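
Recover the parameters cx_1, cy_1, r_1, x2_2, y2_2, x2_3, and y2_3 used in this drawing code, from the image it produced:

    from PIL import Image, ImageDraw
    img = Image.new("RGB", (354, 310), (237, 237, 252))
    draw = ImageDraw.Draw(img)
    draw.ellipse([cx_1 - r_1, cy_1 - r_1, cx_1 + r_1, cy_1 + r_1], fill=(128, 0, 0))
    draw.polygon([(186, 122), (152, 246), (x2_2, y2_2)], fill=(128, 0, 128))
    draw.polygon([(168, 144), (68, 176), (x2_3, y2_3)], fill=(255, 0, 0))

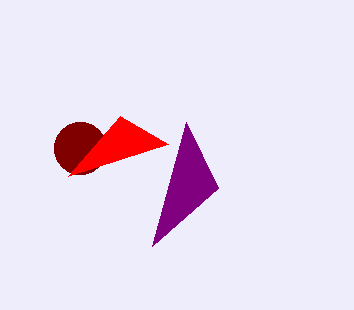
cx_1 = 80
cy_1 = 148
r_1 = 26
x2_2 = 218
y2_2 = 188
x2_3 = 120
y2_3 = 116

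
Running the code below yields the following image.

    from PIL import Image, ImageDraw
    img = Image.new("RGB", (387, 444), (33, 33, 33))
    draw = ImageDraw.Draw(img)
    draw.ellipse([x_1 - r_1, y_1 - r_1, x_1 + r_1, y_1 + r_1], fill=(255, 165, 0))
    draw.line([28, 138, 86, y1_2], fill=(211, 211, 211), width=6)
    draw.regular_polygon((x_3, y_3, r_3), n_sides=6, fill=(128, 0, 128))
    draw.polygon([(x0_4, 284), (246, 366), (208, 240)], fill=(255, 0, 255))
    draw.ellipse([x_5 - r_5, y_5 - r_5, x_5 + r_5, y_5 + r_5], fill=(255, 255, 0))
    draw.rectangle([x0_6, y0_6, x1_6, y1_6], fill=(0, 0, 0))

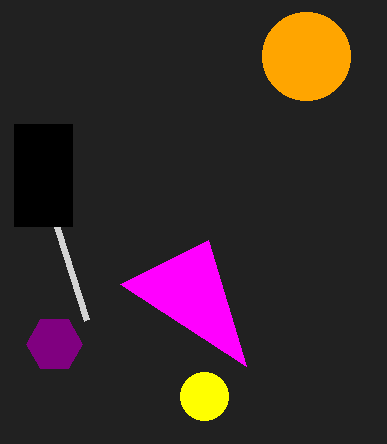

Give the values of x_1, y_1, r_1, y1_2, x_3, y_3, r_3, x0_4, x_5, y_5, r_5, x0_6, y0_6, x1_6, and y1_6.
x_1 = 306, y_1 = 56, r_1 = 44, y1_2 = 320, x_3 = 54, y_3 = 344, r_3 = 28, x0_4 = 120, x_5 = 204, y_5 = 396, r_5 = 24, x0_6 = 14, y0_6 = 124, x1_6 = 72, y1_6 = 226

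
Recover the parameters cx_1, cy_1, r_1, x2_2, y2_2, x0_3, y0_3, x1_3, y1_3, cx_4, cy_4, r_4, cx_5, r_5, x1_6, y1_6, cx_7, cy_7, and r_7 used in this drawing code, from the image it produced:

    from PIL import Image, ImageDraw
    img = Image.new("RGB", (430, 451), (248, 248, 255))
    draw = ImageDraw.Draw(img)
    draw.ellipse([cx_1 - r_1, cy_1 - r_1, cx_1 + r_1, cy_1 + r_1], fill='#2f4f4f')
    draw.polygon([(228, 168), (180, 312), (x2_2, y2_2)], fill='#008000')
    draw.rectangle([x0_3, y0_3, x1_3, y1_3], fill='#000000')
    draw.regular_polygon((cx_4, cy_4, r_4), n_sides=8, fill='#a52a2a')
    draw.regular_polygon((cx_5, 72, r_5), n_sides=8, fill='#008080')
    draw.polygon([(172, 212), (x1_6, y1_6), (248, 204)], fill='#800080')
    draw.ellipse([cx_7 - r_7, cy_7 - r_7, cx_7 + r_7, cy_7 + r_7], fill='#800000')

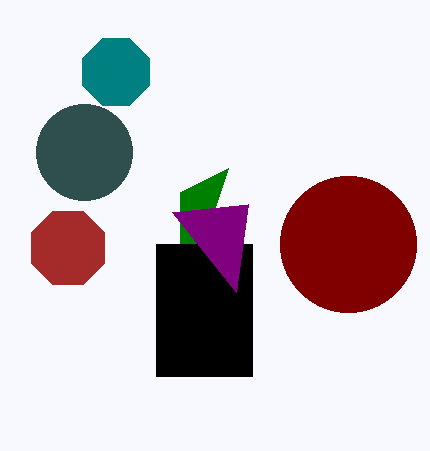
cx_1 = 84; cy_1 = 152; r_1 = 48; x2_2 = 180; y2_2 = 192; x0_3 = 156; y0_3 = 244; x1_3 = 252; y1_3 = 376; cx_4 = 68; cy_4 = 248; r_4 = 40; cx_5 = 116; r_5 = 36; x1_6 = 236; y1_6 = 292; cx_7 = 348; cy_7 = 244; r_7 = 68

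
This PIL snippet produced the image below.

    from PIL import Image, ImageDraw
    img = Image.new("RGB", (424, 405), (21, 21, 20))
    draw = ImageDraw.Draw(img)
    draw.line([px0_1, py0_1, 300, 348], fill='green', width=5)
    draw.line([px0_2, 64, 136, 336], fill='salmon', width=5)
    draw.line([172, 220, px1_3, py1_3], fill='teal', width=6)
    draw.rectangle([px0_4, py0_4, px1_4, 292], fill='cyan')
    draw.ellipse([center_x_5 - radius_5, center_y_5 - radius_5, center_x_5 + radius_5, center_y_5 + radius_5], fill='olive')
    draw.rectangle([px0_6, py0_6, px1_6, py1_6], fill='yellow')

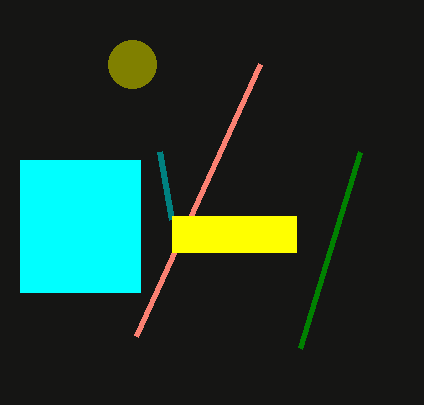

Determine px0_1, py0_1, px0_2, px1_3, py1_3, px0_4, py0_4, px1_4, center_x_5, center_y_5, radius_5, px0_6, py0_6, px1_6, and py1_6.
px0_1 = 360; py0_1 = 152; px0_2 = 260; px1_3 = 160; py1_3 = 152; px0_4 = 20; py0_4 = 160; px1_4 = 140; center_x_5 = 132; center_y_5 = 64; radius_5 = 24; px0_6 = 172; py0_6 = 216; px1_6 = 296; py1_6 = 252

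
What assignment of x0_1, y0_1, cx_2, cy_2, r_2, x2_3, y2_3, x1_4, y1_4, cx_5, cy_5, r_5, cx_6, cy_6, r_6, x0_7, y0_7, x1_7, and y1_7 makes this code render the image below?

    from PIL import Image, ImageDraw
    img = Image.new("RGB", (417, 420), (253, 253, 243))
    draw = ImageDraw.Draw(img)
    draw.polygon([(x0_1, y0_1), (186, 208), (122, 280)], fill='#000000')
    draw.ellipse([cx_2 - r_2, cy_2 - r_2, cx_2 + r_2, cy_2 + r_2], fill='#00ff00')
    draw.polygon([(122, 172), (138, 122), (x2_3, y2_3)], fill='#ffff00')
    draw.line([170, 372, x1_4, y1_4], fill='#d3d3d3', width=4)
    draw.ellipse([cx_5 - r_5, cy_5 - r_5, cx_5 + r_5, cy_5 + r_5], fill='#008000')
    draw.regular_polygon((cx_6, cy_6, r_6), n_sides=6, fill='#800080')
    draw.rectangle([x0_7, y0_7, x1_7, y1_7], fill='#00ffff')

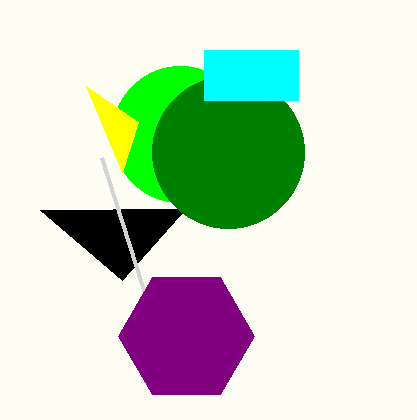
x0_1 = 40; y0_1 = 210; cx_2 = 180; cy_2 = 134; r_2 = 68; x2_3 = 86; y2_3 = 86; x1_4 = 102; y1_4 = 158; cx_5 = 228; cy_5 = 152; r_5 = 76; cx_6 = 186; cy_6 = 336; r_6 = 68; x0_7 = 204; y0_7 = 50; x1_7 = 298; y1_7 = 100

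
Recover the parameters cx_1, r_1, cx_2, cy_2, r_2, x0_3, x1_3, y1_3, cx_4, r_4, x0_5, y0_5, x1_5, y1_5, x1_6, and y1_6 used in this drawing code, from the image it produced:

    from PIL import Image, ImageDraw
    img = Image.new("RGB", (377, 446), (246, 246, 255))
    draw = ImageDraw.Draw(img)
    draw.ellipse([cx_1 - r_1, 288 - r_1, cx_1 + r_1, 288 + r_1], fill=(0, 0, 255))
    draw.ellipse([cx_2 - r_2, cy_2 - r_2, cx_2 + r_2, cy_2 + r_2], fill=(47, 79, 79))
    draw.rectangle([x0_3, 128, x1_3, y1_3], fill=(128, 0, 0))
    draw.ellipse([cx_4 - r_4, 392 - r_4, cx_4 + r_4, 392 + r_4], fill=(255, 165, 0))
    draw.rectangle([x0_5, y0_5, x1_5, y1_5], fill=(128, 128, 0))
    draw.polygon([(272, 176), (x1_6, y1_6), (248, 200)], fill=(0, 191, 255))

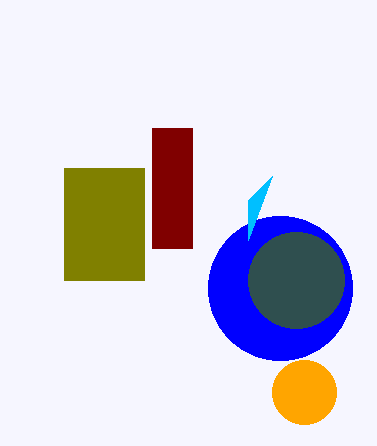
cx_1 = 280; r_1 = 72; cx_2 = 296; cy_2 = 280; r_2 = 48; x0_3 = 152; x1_3 = 192; y1_3 = 248; cx_4 = 304; r_4 = 32; x0_5 = 64; y0_5 = 168; x1_5 = 144; y1_5 = 280; x1_6 = 248; y1_6 = 240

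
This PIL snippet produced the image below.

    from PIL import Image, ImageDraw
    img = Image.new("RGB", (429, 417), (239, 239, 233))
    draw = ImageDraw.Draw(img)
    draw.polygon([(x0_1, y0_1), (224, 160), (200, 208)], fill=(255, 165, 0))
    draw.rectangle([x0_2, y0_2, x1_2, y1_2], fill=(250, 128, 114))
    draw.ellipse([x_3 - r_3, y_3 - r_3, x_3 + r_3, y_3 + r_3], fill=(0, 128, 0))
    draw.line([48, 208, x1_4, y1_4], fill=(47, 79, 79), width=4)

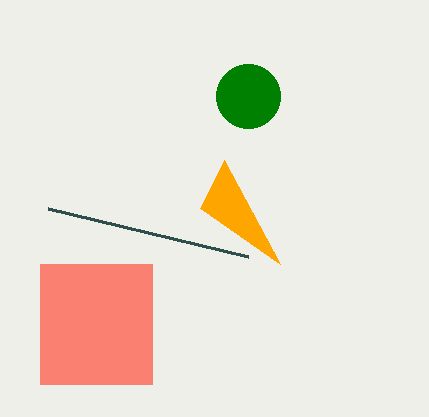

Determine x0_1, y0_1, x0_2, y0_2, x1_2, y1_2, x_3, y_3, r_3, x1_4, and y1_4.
x0_1 = 280
y0_1 = 264
x0_2 = 40
y0_2 = 264
x1_2 = 152
y1_2 = 384
x_3 = 248
y_3 = 96
r_3 = 32
x1_4 = 248
y1_4 = 256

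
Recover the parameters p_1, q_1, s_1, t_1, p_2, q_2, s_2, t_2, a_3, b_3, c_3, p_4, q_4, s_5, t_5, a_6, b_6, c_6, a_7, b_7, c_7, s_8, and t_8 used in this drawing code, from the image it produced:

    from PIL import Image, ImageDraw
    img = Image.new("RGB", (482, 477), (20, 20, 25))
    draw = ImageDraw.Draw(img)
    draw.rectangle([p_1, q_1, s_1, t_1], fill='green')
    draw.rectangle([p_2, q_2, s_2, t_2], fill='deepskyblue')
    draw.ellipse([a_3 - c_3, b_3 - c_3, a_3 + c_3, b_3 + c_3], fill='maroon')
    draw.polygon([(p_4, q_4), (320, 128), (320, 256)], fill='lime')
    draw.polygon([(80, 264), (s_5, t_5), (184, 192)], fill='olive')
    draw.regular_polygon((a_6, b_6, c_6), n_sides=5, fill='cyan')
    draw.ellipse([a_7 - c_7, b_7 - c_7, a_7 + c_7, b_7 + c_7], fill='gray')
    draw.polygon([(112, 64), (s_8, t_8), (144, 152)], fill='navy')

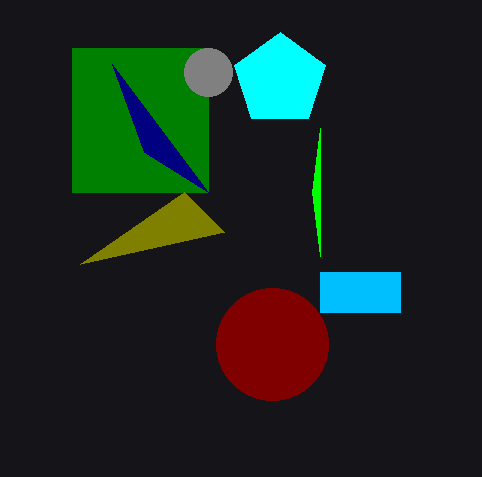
p_1 = 72; q_1 = 48; s_1 = 208; t_1 = 192; p_2 = 320; q_2 = 272; s_2 = 400; t_2 = 312; a_3 = 272; b_3 = 344; c_3 = 56; p_4 = 312; q_4 = 192; s_5 = 224; t_5 = 232; a_6 = 280; b_6 = 80; c_6 = 48; a_7 = 208; b_7 = 72; c_7 = 24; s_8 = 208; t_8 = 192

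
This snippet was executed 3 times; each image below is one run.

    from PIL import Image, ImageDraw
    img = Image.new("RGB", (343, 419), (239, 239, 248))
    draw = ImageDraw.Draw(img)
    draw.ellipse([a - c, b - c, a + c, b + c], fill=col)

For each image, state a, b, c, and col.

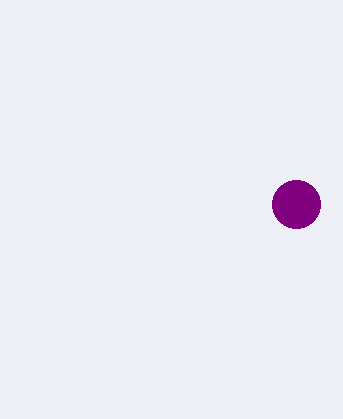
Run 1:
a = 296; b = 204; c = 24; col = 'purple'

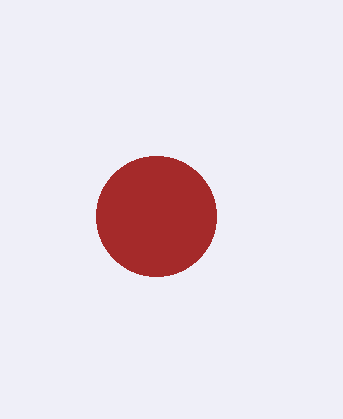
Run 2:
a = 156
b = 216
c = 60
col = 'brown'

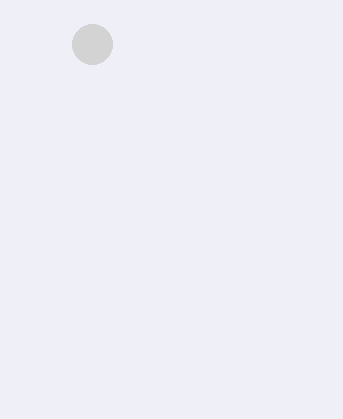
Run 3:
a = 92, b = 44, c = 20, col = 'lightgray'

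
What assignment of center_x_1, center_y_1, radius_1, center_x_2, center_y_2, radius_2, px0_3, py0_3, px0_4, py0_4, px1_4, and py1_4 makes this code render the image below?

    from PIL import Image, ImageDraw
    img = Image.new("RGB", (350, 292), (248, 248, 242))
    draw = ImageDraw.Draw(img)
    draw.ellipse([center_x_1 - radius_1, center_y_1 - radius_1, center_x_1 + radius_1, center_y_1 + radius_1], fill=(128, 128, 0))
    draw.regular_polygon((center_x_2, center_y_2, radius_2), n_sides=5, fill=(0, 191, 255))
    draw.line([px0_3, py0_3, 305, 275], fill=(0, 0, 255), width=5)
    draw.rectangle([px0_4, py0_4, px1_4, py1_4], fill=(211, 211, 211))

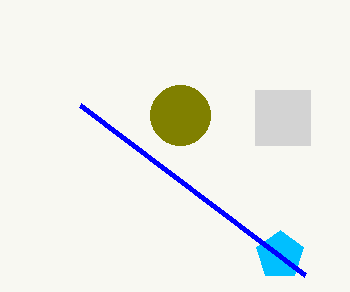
center_x_1 = 180, center_y_1 = 115, radius_1 = 30, center_x_2 = 280, center_y_2 = 255, radius_2 = 25, px0_3 = 80, py0_3 = 105, px0_4 = 255, py0_4 = 90, px1_4 = 310, py1_4 = 145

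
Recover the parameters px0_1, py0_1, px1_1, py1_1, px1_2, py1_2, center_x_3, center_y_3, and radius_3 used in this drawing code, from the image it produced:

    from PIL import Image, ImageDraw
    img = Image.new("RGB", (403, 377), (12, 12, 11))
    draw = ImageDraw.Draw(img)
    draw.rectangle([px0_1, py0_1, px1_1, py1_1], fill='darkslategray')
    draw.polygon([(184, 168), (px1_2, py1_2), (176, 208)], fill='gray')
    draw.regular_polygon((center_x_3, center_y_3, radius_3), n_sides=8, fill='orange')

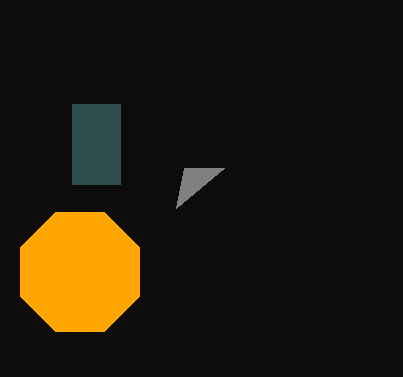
px0_1 = 72; py0_1 = 104; px1_1 = 120; py1_1 = 184; px1_2 = 224; py1_2 = 168; center_x_3 = 80; center_y_3 = 272; radius_3 = 64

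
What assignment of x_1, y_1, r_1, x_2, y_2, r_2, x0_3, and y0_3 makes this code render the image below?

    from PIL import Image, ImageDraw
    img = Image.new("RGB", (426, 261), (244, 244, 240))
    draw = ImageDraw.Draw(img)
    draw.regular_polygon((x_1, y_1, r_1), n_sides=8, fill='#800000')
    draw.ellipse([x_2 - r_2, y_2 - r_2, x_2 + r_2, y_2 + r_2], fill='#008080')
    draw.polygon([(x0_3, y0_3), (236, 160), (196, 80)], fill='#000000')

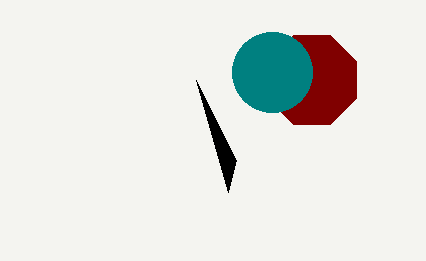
x_1 = 312
y_1 = 80
r_1 = 48
x_2 = 272
y_2 = 72
r_2 = 40
x0_3 = 228
y0_3 = 192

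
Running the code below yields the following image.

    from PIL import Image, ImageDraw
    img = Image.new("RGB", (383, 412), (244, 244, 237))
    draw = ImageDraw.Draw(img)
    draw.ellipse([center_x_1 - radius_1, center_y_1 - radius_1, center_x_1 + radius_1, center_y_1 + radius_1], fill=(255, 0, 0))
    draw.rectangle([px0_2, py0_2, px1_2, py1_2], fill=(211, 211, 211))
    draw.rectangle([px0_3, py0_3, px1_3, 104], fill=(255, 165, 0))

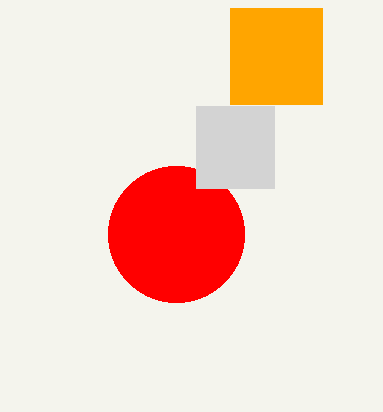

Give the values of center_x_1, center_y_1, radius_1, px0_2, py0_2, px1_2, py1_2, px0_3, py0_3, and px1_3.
center_x_1 = 176; center_y_1 = 234; radius_1 = 68; px0_2 = 196; py0_2 = 106; px1_2 = 274; py1_2 = 188; px0_3 = 230; py0_3 = 8; px1_3 = 322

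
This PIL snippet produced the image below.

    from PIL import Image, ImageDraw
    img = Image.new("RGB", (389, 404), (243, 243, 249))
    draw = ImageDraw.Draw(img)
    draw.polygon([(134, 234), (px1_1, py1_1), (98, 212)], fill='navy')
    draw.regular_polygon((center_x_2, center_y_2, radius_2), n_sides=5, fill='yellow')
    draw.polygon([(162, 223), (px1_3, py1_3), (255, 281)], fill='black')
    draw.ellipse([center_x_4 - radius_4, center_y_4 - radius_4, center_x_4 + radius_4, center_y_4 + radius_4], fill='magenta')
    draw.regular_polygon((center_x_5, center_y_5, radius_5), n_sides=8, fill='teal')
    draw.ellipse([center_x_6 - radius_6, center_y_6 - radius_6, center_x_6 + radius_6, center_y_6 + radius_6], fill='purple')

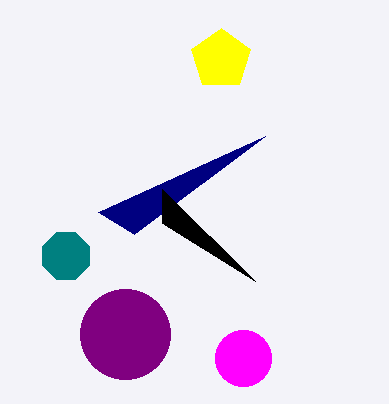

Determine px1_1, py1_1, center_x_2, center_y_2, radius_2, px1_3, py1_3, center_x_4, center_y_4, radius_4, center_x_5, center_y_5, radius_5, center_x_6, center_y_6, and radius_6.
px1_1 = 265; py1_1 = 136; center_x_2 = 221; center_y_2 = 59; radius_2 = 31; px1_3 = 162; py1_3 = 189; center_x_4 = 243; center_y_4 = 358; radius_4 = 28; center_x_5 = 66; center_y_5 = 256; radius_5 = 25; center_x_6 = 125; center_y_6 = 334; radius_6 = 45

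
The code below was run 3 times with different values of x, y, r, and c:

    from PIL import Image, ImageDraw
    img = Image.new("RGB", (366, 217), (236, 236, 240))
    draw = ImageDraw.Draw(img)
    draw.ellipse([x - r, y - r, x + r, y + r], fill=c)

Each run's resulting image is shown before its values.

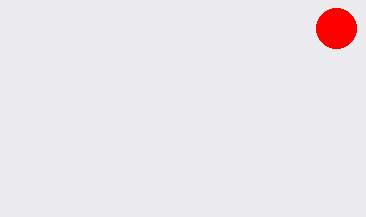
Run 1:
x = 336
y = 28
r = 20
c = 'red'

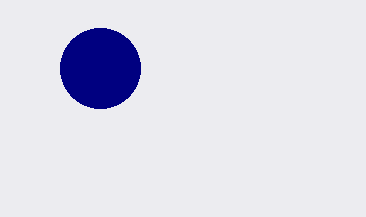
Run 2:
x = 100, y = 68, r = 40, c = 'navy'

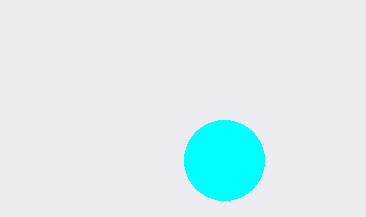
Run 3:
x = 224; y = 160; r = 40; c = 'cyan'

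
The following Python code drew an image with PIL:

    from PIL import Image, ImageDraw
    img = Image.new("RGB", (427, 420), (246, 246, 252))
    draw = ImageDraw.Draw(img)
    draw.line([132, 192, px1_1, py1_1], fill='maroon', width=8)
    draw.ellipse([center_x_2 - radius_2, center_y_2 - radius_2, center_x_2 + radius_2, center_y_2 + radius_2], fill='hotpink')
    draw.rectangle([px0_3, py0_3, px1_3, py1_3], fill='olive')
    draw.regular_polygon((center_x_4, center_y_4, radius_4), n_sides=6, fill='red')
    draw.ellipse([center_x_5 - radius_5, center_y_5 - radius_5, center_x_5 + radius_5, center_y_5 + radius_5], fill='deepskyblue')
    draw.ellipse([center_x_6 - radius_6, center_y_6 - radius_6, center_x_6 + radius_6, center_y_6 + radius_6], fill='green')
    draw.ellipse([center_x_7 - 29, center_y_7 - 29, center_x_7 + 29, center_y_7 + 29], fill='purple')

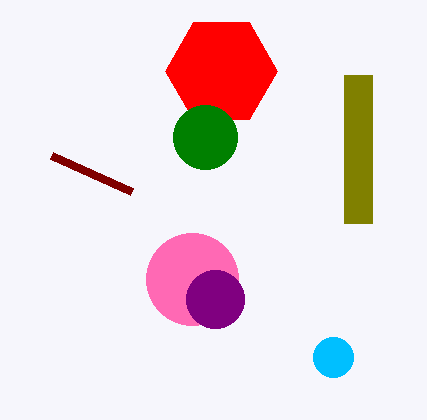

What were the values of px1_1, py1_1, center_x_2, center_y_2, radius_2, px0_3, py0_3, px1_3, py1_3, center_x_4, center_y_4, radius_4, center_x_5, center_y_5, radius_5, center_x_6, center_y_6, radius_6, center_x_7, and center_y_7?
px1_1 = 52
py1_1 = 156
center_x_2 = 192
center_y_2 = 279
radius_2 = 46
px0_3 = 344
py0_3 = 75
px1_3 = 372
py1_3 = 223
center_x_4 = 221
center_y_4 = 71
radius_4 = 56
center_x_5 = 333
center_y_5 = 357
radius_5 = 20
center_x_6 = 205
center_y_6 = 137
radius_6 = 32
center_x_7 = 215
center_y_7 = 299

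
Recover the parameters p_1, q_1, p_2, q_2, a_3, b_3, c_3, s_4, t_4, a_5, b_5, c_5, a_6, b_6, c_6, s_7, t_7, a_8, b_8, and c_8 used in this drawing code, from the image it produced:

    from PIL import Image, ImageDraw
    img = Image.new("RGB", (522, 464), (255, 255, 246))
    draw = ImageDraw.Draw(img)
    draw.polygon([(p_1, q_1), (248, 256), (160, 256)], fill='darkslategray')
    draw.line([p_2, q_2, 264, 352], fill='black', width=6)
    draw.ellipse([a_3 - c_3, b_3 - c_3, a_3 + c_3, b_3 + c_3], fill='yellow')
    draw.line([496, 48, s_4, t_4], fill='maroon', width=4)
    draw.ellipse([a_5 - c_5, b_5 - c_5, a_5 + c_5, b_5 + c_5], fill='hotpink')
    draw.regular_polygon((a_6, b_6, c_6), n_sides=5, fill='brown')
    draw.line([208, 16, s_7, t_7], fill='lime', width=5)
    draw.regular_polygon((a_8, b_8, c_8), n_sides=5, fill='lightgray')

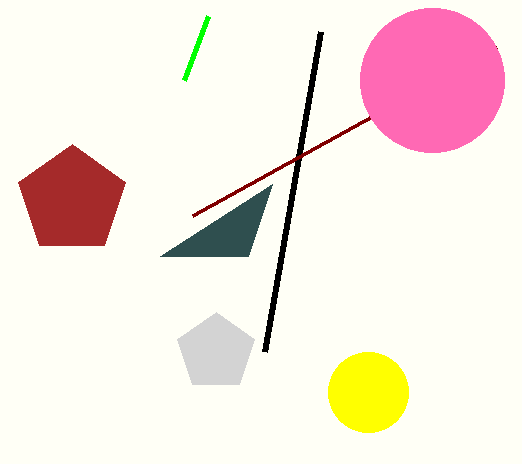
p_1 = 272
q_1 = 184
p_2 = 320
q_2 = 32
a_3 = 368
b_3 = 392
c_3 = 40
s_4 = 192
t_4 = 216
a_5 = 432
b_5 = 80
c_5 = 72
a_6 = 72
b_6 = 200
c_6 = 56
s_7 = 184
t_7 = 80
a_8 = 216
b_8 = 352
c_8 = 40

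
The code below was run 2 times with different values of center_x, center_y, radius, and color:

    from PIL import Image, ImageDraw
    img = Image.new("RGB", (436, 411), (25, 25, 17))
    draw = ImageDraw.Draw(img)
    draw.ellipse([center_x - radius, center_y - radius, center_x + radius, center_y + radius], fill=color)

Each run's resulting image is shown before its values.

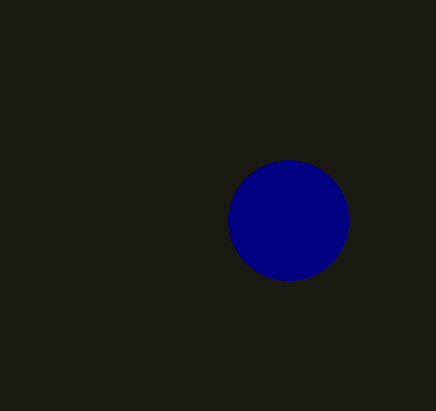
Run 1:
center_x = 288; center_y = 220; radius = 60; color = 'navy'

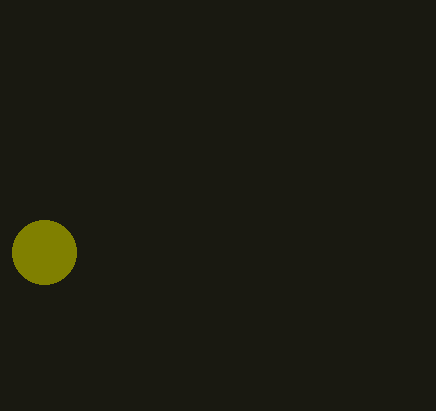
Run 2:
center_x = 44
center_y = 252
radius = 32
color = 'olive'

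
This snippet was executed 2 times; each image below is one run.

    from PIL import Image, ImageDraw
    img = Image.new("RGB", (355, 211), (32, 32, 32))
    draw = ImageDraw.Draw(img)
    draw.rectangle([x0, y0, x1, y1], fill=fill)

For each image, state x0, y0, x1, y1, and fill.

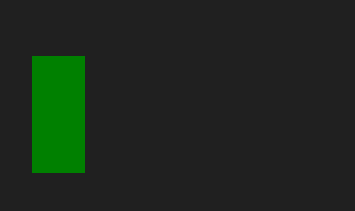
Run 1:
x0 = 32; y0 = 56; x1 = 84; y1 = 172; fill = 'green'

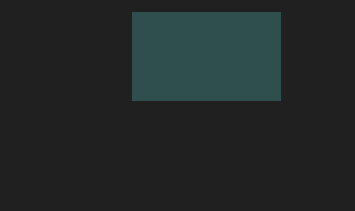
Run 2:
x0 = 132; y0 = 12; x1 = 280; y1 = 100; fill = 'darkslategray'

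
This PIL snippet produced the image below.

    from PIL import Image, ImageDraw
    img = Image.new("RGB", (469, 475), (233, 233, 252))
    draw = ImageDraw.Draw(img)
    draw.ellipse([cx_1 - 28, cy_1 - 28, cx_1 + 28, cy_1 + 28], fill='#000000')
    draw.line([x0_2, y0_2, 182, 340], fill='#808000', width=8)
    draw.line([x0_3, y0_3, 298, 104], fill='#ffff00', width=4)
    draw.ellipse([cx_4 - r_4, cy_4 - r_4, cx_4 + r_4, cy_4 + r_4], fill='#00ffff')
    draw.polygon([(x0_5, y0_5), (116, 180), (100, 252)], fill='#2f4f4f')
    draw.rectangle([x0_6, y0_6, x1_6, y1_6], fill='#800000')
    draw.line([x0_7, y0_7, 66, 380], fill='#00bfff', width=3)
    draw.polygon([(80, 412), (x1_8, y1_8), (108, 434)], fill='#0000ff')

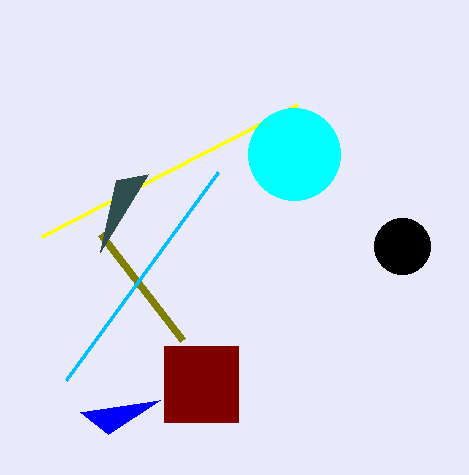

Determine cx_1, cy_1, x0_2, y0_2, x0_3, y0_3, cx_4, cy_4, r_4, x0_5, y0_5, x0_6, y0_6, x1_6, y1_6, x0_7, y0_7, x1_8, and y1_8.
cx_1 = 402, cy_1 = 246, x0_2 = 100, y0_2 = 234, x0_3 = 42, y0_3 = 236, cx_4 = 294, cy_4 = 154, r_4 = 46, x0_5 = 148, y0_5 = 174, x0_6 = 164, y0_6 = 346, x1_6 = 238, y1_6 = 422, x0_7 = 218, y0_7 = 172, x1_8 = 160, y1_8 = 400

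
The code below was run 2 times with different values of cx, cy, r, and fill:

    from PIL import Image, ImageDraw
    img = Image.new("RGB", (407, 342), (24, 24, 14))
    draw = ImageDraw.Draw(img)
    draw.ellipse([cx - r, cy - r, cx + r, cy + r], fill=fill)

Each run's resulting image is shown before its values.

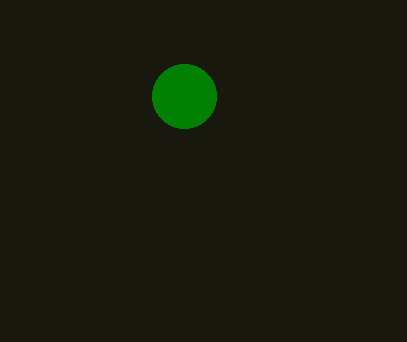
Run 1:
cx = 184; cy = 96; r = 32; fill = 'green'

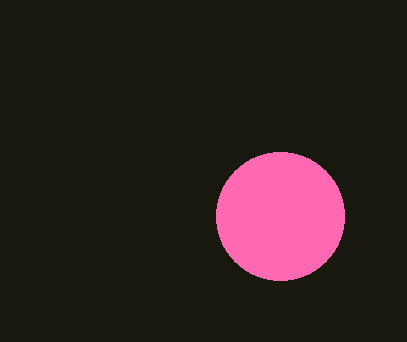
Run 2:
cx = 280, cy = 216, r = 64, fill = 'hotpink'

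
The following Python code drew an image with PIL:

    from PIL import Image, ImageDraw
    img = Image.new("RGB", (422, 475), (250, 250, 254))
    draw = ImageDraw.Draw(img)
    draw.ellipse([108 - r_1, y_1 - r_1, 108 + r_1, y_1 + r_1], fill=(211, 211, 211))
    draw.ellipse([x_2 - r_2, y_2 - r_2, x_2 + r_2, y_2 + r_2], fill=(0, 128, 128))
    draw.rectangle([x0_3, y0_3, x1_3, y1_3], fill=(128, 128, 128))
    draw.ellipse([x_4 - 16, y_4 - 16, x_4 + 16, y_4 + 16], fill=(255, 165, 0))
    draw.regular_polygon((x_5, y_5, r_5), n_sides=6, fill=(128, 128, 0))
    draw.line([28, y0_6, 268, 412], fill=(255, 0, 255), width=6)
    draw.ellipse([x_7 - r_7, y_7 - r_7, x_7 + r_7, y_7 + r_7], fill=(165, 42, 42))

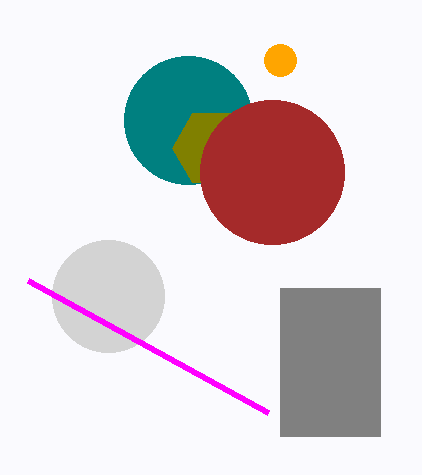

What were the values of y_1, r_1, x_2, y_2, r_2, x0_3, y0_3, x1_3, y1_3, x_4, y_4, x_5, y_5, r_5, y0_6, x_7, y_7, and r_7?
y_1 = 296, r_1 = 56, x_2 = 188, y_2 = 120, r_2 = 64, x0_3 = 280, y0_3 = 288, x1_3 = 380, y1_3 = 436, x_4 = 280, y_4 = 60, x_5 = 212, y_5 = 148, r_5 = 40, y0_6 = 280, x_7 = 272, y_7 = 172, r_7 = 72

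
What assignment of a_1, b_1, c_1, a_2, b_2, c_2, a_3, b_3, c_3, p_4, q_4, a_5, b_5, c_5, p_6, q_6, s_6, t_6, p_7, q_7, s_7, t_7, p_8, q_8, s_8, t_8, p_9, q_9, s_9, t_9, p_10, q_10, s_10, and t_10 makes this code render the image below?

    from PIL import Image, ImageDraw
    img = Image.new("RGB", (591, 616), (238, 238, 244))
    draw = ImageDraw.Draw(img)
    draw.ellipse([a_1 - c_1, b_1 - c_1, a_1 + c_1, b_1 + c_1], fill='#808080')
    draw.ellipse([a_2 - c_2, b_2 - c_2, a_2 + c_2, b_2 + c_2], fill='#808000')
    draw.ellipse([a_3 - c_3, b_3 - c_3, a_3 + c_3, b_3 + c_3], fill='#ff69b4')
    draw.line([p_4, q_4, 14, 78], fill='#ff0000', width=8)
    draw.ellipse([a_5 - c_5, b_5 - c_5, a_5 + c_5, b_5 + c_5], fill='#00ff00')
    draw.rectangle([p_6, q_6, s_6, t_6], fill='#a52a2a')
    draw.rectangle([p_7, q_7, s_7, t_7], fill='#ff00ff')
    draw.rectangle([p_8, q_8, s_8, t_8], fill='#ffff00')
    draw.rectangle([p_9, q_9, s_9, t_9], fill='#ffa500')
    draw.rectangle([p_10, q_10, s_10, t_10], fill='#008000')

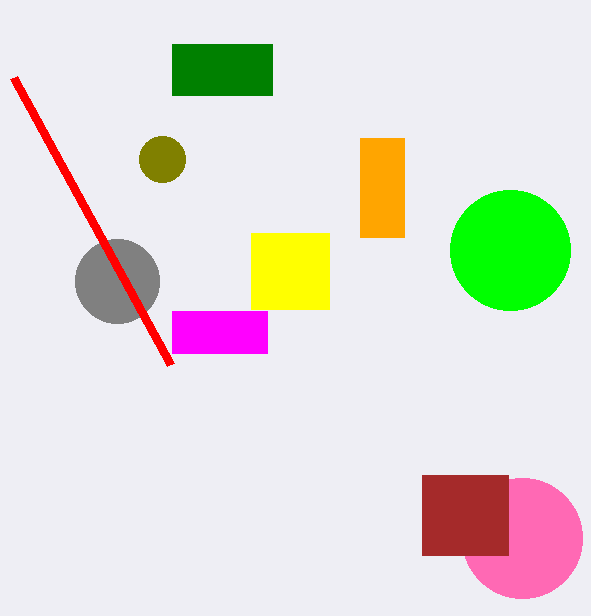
a_1 = 117, b_1 = 281, c_1 = 42, a_2 = 162, b_2 = 159, c_2 = 23, a_3 = 522, b_3 = 538, c_3 = 60, p_4 = 171, q_4 = 365, a_5 = 510, b_5 = 250, c_5 = 60, p_6 = 422, q_6 = 475, s_6 = 508, t_6 = 555, p_7 = 172, q_7 = 311, s_7 = 267, t_7 = 353, p_8 = 251, q_8 = 233, s_8 = 329, t_8 = 309, p_9 = 360, q_9 = 138, s_9 = 404, t_9 = 237, p_10 = 172, q_10 = 44, s_10 = 272, t_10 = 95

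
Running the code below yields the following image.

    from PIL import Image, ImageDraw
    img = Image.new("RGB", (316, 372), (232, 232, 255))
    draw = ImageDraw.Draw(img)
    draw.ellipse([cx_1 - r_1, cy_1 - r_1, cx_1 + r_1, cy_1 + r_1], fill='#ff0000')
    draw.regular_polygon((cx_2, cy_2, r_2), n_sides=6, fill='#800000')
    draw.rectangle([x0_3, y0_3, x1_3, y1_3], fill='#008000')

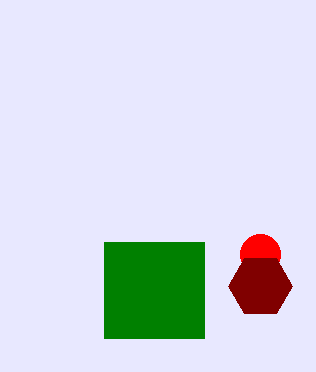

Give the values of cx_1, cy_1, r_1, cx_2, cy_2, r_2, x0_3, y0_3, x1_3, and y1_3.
cx_1 = 260; cy_1 = 254; r_1 = 20; cx_2 = 260; cy_2 = 286; r_2 = 32; x0_3 = 104; y0_3 = 242; x1_3 = 204; y1_3 = 338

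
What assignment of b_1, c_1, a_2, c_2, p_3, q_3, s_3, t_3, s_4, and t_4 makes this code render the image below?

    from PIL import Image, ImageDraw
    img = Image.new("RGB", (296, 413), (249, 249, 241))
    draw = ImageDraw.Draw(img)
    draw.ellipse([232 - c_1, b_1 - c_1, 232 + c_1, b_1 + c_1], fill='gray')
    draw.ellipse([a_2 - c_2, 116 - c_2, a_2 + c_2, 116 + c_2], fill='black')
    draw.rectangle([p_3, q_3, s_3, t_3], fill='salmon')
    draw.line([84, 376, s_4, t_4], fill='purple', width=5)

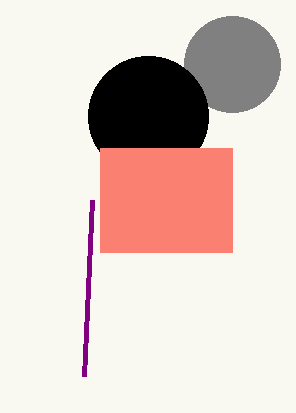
b_1 = 64
c_1 = 48
a_2 = 148
c_2 = 60
p_3 = 100
q_3 = 148
s_3 = 232
t_3 = 252
s_4 = 92
t_4 = 200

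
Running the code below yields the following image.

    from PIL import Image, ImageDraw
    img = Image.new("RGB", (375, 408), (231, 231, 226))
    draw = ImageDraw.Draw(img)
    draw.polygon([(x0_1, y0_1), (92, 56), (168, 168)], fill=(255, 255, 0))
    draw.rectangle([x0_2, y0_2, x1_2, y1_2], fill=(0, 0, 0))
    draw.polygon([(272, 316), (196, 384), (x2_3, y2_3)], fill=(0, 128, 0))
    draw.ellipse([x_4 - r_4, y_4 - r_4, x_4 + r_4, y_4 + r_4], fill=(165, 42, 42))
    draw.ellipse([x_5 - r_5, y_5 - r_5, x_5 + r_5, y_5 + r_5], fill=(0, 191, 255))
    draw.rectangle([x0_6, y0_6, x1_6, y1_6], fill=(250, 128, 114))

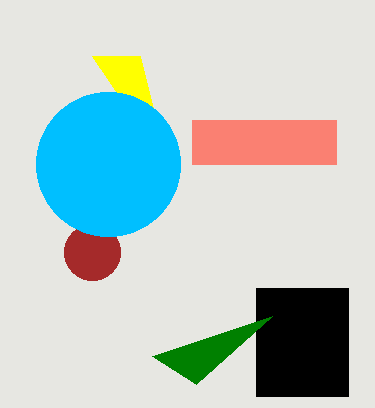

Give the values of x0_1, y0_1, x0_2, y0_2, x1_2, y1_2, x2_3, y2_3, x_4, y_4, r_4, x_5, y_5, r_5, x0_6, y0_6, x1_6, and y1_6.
x0_1 = 140; y0_1 = 56; x0_2 = 256; y0_2 = 288; x1_2 = 348; y1_2 = 396; x2_3 = 152; y2_3 = 356; x_4 = 92; y_4 = 252; r_4 = 28; x_5 = 108; y_5 = 164; r_5 = 72; x0_6 = 192; y0_6 = 120; x1_6 = 336; y1_6 = 164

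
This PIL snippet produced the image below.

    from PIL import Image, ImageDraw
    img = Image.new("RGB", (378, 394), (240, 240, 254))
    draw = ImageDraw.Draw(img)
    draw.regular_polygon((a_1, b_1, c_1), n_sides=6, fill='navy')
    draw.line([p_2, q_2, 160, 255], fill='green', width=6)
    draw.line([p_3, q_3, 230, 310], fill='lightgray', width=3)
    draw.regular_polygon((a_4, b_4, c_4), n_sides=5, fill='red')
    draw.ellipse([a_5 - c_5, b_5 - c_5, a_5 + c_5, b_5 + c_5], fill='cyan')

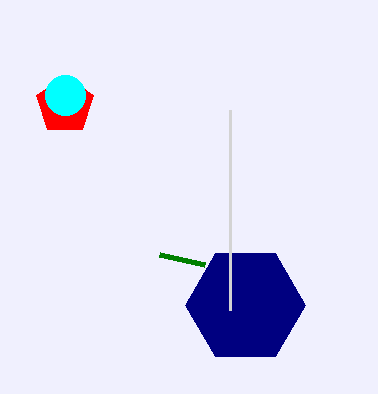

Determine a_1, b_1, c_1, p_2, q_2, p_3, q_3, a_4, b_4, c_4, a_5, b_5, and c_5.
a_1 = 245
b_1 = 305
c_1 = 60
p_2 = 205
q_2 = 265
p_3 = 230
q_3 = 110
a_4 = 65
b_4 = 105
c_4 = 30
a_5 = 65
b_5 = 95
c_5 = 20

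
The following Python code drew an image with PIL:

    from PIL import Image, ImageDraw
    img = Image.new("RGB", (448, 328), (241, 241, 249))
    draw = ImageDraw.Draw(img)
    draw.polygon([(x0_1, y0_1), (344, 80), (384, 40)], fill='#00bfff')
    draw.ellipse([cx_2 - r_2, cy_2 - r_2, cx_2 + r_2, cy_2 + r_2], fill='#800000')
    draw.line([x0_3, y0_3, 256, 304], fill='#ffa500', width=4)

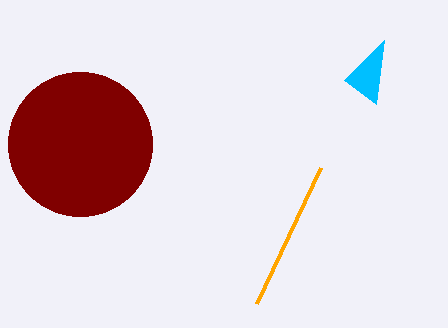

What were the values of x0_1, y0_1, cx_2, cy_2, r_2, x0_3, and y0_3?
x0_1 = 376
y0_1 = 104
cx_2 = 80
cy_2 = 144
r_2 = 72
x0_3 = 320
y0_3 = 168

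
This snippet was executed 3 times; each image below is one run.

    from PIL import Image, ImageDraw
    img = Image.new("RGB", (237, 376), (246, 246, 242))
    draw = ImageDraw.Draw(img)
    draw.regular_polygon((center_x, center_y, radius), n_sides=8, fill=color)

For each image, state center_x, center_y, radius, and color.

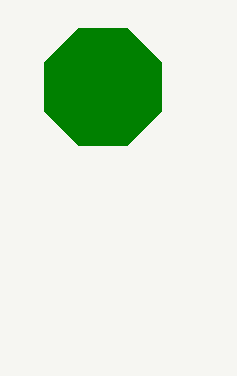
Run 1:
center_x = 103; center_y = 87; radius = 63; color = 'green'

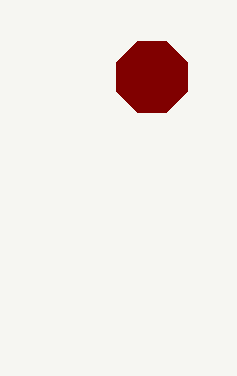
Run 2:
center_x = 152
center_y = 77
radius = 38
color = 'maroon'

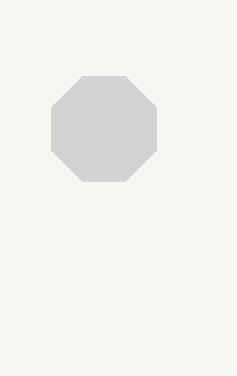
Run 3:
center_x = 104; center_y = 129; radius = 57; color = 'lightgray'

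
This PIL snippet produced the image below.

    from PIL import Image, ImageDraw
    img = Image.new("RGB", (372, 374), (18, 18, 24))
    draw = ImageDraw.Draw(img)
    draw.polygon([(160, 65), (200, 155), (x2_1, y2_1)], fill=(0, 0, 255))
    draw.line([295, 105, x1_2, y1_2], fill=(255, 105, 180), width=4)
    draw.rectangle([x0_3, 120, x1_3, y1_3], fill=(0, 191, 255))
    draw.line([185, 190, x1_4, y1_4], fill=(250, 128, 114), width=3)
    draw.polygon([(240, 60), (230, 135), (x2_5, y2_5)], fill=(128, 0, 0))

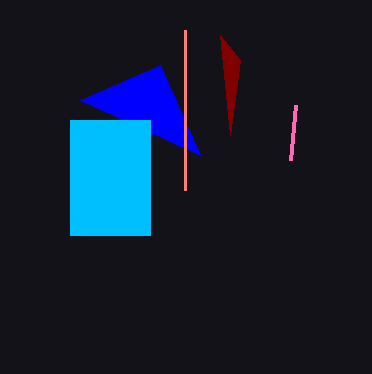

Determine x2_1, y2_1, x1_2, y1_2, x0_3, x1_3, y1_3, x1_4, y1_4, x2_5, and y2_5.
x2_1 = 80; y2_1 = 100; x1_2 = 290; y1_2 = 160; x0_3 = 70; x1_3 = 150; y1_3 = 235; x1_4 = 185; y1_4 = 30; x2_5 = 220; y2_5 = 35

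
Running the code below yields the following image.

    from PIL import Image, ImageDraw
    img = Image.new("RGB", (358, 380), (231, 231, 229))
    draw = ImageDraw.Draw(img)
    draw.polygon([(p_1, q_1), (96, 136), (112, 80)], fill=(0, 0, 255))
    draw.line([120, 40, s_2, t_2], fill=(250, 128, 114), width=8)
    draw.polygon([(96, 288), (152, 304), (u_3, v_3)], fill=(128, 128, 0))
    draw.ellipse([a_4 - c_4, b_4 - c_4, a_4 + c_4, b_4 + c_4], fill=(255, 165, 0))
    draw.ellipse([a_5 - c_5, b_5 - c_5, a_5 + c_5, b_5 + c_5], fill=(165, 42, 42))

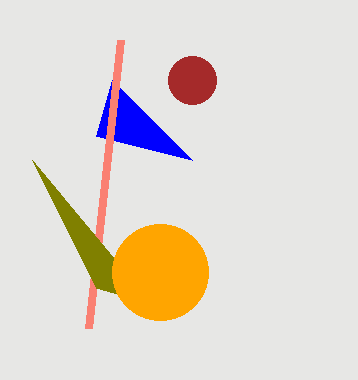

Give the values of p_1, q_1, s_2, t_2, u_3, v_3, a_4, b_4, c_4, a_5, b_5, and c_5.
p_1 = 192
q_1 = 160
s_2 = 88
t_2 = 328
u_3 = 32
v_3 = 160
a_4 = 160
b_4 = 272
c_4 = 48
a_5 = 192
b_5 = 80
c_5 = 24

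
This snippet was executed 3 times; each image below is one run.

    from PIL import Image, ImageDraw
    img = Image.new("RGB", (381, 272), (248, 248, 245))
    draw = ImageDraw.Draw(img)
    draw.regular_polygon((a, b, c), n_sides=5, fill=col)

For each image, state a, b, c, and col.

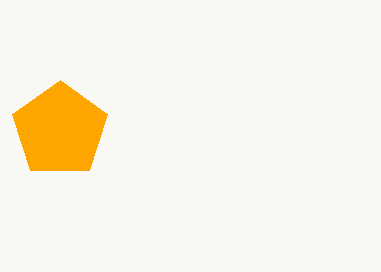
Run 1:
a = 60; b = 130; c = 50; col = 'orange'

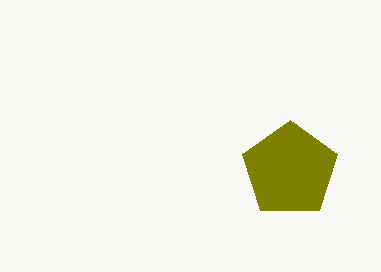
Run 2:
a = 290
b = 170
c = 50
col = 'olive'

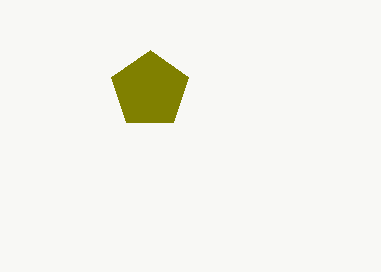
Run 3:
a = 150
b = 90
c = 40
col = 'olive'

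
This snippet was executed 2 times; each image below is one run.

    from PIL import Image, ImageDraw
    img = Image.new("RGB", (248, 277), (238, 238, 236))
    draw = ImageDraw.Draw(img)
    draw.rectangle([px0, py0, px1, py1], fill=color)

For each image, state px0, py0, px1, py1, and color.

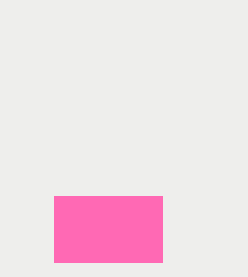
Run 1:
px0 = 54, py0 = 196, px1 = 162, py1 = 262, color = 'hotpink'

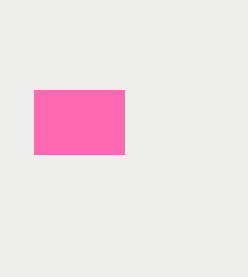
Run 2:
px0 = 34; py0 = 90; px1 = 124; py1 = 154; color = 'hotpink'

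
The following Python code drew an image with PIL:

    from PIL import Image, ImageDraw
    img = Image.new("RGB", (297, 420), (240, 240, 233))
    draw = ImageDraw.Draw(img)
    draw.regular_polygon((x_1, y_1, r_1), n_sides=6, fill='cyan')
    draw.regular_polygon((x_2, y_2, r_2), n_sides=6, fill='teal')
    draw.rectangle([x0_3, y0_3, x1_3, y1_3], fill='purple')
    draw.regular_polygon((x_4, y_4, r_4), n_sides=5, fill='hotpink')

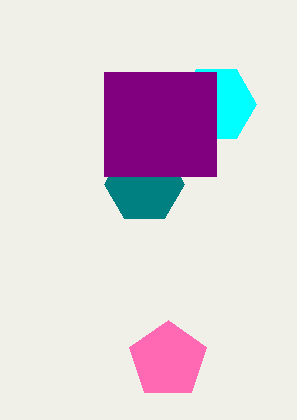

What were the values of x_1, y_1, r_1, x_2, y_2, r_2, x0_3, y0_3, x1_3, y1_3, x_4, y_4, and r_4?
x_1 = 216, y_1 = 104, r_1 = 40, x_2 = 144, y_2 = 184, r_2 = 40, x0_3 = 104, y0_3 = 72, x1_3 = 216, y1_3 = 176, x_4 = 168, y_4 = 360, r_4 = 40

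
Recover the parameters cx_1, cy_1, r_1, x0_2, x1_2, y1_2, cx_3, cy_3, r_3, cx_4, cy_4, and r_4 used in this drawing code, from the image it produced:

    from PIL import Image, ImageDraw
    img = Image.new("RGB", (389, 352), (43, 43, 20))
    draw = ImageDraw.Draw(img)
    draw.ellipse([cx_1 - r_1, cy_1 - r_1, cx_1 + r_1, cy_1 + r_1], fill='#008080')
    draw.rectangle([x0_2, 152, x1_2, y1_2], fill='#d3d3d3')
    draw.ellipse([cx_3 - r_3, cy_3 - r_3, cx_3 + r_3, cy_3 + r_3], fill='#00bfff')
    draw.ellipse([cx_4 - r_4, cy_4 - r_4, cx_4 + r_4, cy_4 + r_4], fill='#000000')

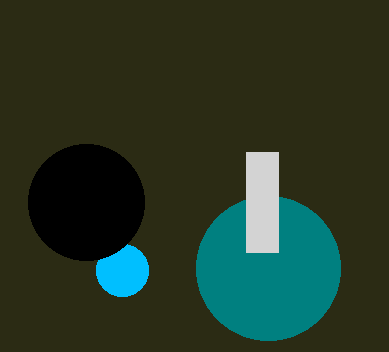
cx_1 = 268
cy_1 = 268
r_1 = 72
x0_2 = 246
x1_2 = 278
y1_2 = 252
cx_3 = 122
cy_3 = 270
r_3 = 26
cx_4 = 86
cy_4 = 202
r_4 = 58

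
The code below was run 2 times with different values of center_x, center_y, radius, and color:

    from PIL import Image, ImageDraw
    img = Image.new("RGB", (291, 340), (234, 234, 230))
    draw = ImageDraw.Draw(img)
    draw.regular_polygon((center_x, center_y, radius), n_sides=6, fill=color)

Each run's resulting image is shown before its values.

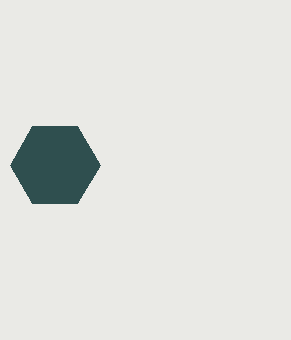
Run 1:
center_x = 55, center_y = 165, radius = 45, color = 'darkslategray'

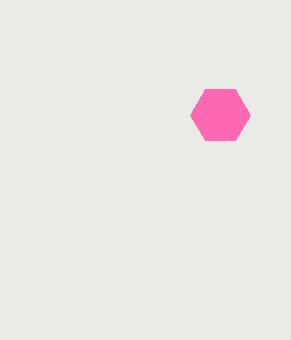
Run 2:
center_x = 220; center_y = 115; radius = 30; color = 'hotpink'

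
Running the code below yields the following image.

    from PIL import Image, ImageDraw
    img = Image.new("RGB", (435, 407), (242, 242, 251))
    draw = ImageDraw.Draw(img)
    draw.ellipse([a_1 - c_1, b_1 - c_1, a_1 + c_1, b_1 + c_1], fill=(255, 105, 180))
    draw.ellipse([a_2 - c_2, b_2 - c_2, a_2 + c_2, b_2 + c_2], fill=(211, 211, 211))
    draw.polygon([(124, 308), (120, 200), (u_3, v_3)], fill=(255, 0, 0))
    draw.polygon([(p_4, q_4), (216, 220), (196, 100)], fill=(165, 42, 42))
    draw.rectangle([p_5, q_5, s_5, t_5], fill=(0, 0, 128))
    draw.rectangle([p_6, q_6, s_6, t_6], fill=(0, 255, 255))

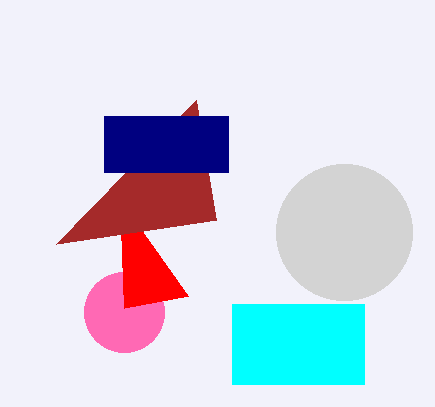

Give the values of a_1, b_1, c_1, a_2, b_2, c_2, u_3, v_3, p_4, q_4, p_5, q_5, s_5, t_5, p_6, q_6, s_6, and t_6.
a_1 = 124; b_1 = 312; c_1 = 40; a_2 = 344; b_2 = 232; c_2 = 68; u_3 = 188; v_3 = 296; p_4 = 56; q_4 = 244; p_5 = 104; q_5 = 116; s_5 = 228; t_5 = 172; p_6 = 232; q_6 = 304; s_6 = 364; t_6 = 384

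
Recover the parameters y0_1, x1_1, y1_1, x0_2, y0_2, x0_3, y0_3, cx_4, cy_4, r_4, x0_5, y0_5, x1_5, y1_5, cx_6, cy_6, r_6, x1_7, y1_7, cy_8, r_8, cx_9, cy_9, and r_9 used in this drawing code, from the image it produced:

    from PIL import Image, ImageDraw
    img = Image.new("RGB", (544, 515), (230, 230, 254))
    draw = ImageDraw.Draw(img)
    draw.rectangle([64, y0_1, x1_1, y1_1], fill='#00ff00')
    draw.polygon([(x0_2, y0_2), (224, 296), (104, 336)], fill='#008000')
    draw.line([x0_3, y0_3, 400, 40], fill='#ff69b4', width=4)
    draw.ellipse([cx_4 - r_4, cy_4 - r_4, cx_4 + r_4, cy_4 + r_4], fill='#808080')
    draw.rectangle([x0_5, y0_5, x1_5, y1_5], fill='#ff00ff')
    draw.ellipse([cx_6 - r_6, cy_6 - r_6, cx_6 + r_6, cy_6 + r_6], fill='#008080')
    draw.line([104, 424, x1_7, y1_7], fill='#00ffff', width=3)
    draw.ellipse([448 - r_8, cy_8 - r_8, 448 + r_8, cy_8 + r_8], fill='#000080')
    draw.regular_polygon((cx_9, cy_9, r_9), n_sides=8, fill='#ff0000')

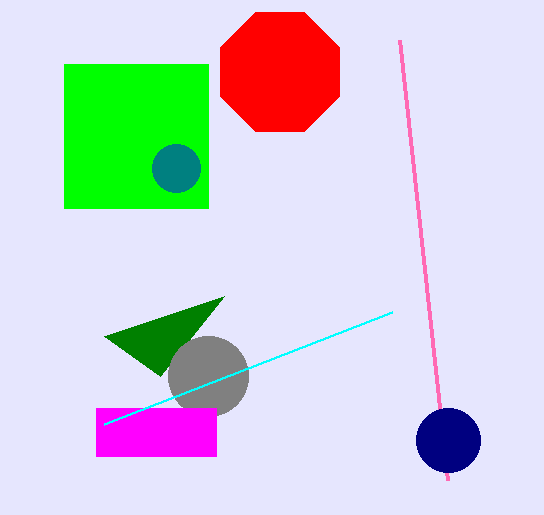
y0_1 = 64
x1_1 = 208
y1_1 = 208
x0_2 = 160
y0_2 = 376
x0_3 = 448
y0_3 = 480
cx_4 = 208
cy_4 = 376
r_4 = 40
x0_5 = 96
y0_5 = 408
x1_5 = 216
y1_5 = 456
cx_6 = 176
cy_6 = 168
r_6 = 24
x1_7 = 392
y1_7 = 312
cy_8 = 440
r_8 = 32
cx_9 = 280
cy_9 = 72
r_9 = 64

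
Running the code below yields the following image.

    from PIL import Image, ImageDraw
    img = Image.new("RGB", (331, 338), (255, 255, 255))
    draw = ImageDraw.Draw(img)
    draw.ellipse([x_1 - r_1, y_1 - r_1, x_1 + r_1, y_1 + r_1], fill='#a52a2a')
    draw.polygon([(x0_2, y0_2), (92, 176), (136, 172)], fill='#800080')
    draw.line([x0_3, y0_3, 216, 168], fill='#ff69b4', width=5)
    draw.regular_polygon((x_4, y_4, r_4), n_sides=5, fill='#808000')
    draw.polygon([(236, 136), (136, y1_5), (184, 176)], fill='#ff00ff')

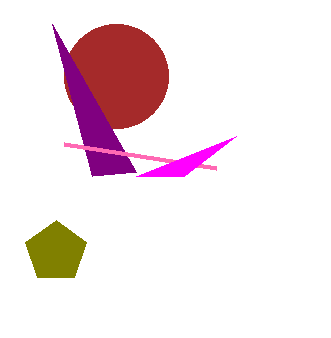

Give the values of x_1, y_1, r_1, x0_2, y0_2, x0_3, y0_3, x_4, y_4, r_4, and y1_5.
x_1 = 116
y_1 = 76
r_1 = 52
x0_2 = 52
y0_2 = 24
x0_3 = 64
y0_3 = 144
x_4 = 56
y_4 = 252
r_4 = 32
y1_5 = 176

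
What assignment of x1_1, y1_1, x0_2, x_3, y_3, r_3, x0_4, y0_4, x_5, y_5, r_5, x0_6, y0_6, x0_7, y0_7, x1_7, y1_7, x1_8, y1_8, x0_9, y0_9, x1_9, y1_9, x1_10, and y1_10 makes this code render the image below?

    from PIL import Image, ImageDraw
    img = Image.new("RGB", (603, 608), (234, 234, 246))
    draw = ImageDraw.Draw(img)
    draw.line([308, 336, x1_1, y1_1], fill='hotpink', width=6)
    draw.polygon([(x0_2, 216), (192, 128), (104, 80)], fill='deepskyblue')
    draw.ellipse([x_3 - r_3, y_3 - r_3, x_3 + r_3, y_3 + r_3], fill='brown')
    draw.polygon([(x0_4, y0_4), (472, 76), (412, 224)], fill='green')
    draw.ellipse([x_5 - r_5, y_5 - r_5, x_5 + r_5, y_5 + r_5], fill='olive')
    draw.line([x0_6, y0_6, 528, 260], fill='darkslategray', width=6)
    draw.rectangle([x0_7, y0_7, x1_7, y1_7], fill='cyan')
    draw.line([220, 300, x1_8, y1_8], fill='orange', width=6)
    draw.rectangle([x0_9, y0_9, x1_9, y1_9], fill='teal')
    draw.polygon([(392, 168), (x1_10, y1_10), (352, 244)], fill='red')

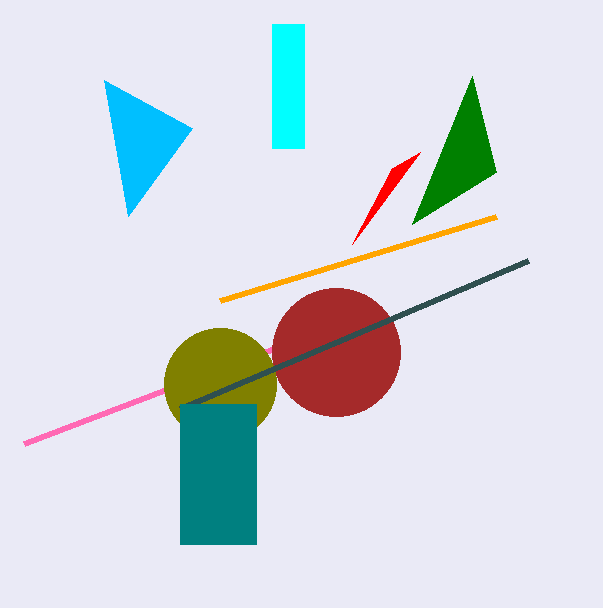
x1_1 = 24; y1_1 = 444; x0_2 = 128; x_3 = 336; y_3 = 352; r_3 = 64; x0_4 = 496; y0_4 = 172; x_5 = 220; y_5 = 384; r_5 = 56; x0_6 = 180; y0_6 = 408; x0_7 = 272; y0_7 = 24; x1_7 = 304; y1_7 = 148; x1_8 = 496; y1_8 = 216; x0_9 = 180; y0_9 = 404; x1_9 = 256; y1_9 = 544; x1_10 = 420; y1_10 = 152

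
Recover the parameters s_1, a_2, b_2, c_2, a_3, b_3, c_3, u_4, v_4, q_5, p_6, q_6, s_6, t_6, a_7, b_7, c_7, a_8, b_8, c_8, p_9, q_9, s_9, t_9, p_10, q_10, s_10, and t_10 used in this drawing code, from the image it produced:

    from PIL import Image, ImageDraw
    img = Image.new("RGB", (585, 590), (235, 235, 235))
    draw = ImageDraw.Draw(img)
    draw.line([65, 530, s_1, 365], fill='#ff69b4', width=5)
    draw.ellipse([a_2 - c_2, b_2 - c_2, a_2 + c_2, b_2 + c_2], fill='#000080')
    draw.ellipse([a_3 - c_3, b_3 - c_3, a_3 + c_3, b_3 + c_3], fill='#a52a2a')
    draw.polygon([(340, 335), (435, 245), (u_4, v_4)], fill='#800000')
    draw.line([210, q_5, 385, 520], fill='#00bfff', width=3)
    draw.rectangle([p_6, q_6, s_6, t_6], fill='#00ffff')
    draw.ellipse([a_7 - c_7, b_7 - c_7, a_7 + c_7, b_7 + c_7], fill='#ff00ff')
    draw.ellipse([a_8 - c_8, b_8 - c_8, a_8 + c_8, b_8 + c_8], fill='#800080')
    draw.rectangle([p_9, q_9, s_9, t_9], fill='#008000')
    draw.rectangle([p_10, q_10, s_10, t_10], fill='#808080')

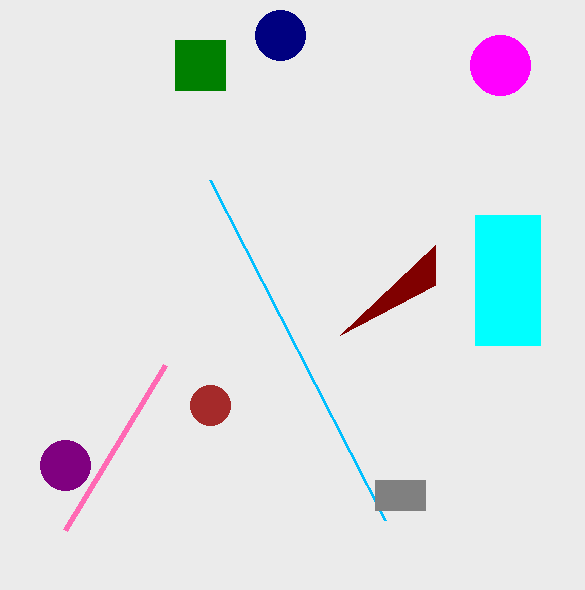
s_1 = 165; a_2 = 280; b_2 = 35; c_2 = 25; a_3 = 210; b_3 = 405; c_3 = 20; u_4 = 435; v_4 = 285; q_5 = 180; p_6 = 475; q_6 = 215; s_6 = 540; t_6 = 345; a_7 = 500; b_7 = 65; c_7 = 30; a_8 = 65; b_8 = 465; c_8 = 25; p_9 = 175; q_9 = 40; s_9 = 225; t_9 = 90; p_10 = 375; q_10 = 480; s_10 = 425; t_10 = 510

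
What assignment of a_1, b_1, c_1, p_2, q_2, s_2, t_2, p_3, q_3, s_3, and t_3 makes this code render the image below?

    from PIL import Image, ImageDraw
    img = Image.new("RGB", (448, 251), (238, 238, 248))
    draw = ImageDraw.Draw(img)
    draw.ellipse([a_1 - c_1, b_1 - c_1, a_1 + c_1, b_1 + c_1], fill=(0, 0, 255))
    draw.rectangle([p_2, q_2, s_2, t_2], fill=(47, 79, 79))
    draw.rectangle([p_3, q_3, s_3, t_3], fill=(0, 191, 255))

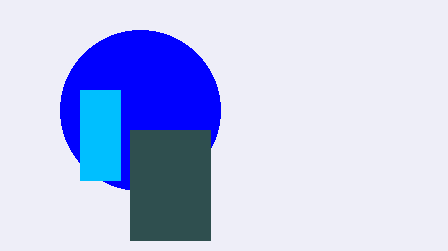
a_1 = 140
b_1 = 110
c_1 = 80
p_2 = 130
q_2 = 130
s_2 = 210
t_2 = 240
p_3 = 80
q_3 = 90
s_3 = 120
t_3 = 180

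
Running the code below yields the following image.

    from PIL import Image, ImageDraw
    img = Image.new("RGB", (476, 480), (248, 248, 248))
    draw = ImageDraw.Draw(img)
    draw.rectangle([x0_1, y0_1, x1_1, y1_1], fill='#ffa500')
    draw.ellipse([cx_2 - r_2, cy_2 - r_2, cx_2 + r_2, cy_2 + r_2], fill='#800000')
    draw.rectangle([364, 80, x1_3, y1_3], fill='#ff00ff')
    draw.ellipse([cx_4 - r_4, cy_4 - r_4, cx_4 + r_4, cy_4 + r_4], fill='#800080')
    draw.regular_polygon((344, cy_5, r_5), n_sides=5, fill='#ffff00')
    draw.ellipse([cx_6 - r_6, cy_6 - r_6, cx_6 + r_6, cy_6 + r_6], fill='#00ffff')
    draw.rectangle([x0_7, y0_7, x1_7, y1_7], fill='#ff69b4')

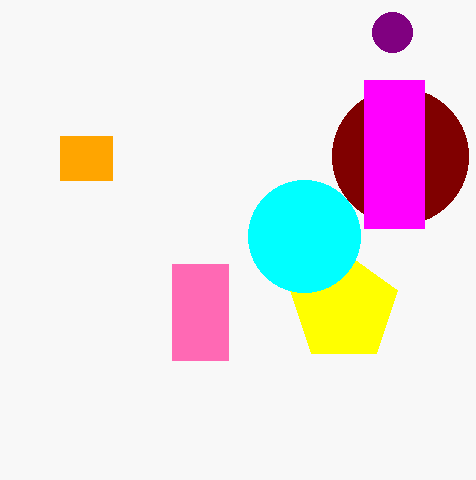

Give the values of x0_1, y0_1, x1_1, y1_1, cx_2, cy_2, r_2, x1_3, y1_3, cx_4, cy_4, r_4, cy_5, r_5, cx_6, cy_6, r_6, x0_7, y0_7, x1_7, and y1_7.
x0_1 = 60; y0_1 = 136; x1_1 = 112; y1_1 = 180; cx_2 = 400; cy_2 = 156; r_2 = 68; x1_3 = 424; y1_3 = 228; cx_4 = 392; cy_4 = 32; r_4 = 20; cy_5 = 308; r_5 = 56; cx_6 = 304; cy_6 = 236; r_6 = 56; x0_7 = 172; y0_7 = 264; x1_7 = 228; y1_7 = 360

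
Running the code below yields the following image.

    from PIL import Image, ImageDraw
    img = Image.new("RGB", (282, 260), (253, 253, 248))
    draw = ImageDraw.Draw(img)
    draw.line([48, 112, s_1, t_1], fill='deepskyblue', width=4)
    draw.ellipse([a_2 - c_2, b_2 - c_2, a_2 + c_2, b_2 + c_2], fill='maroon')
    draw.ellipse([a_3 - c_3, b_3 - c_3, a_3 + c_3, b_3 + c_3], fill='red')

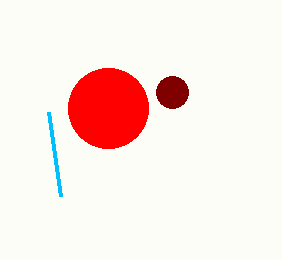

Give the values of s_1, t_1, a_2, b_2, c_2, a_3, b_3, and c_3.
s_1 = 60
t_1 = 196
a_2 = 172
b_2 = 92
c_2 = 16
a_3 = 108
b_3 = 108
c_3 = 40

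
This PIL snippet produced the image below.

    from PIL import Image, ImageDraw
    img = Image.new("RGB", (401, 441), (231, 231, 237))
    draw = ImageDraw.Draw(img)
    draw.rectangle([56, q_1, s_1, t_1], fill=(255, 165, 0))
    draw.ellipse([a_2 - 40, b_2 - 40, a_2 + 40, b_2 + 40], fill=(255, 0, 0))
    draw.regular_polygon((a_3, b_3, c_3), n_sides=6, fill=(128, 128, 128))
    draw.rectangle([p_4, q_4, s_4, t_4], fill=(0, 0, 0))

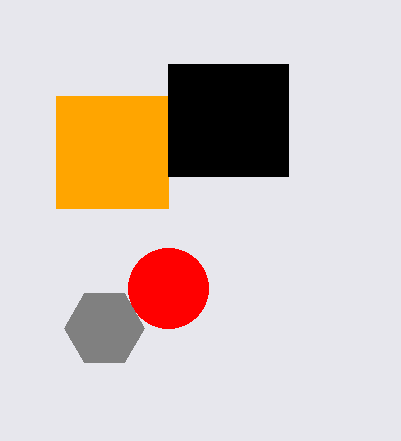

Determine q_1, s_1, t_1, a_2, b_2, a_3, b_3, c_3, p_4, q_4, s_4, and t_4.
q_1 = 96, s_1 = 168, t_1 = 208, a_2 = 168, b_2 = 288, a_3 = 104, b_3 = 328, c_3 = 40, p_4 = 168, q_4 = 64, s_4 = 288, t_4 = 176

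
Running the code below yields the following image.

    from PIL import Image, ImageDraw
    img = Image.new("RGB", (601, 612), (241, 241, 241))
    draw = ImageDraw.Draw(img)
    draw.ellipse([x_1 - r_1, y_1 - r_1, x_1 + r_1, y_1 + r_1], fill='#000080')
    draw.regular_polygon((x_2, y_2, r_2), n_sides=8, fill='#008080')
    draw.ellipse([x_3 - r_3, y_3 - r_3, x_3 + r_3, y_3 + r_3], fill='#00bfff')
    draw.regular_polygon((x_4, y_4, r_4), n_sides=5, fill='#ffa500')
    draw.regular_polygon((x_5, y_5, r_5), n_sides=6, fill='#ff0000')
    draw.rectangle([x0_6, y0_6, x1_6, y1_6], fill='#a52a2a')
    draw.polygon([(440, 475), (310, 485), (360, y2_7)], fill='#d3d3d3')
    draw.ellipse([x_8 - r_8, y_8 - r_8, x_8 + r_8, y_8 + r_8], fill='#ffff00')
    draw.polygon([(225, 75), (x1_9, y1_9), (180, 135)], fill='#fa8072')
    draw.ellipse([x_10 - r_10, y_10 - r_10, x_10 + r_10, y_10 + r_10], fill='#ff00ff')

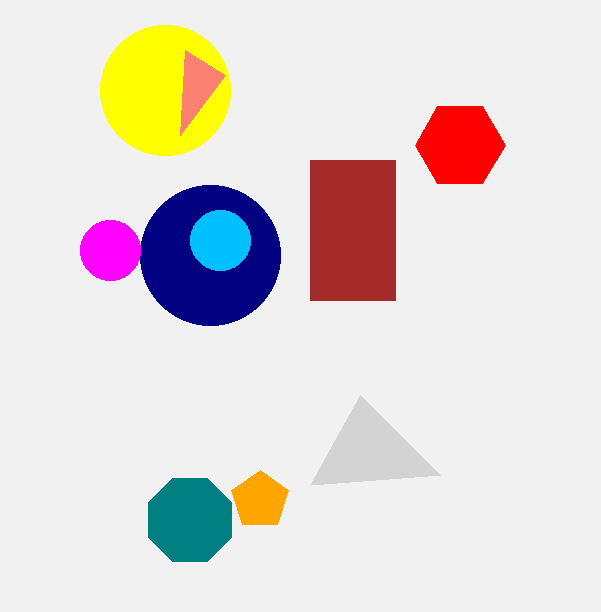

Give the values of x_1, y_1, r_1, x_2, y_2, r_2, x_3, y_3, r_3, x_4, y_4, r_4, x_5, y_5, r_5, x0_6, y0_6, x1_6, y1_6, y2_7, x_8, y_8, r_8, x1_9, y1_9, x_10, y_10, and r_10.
x_1 = 210
y_1 = 255
r_1 = 70
x_2 = 190
y_2 = 520
r_2 = 45
x_3 = 220
y_3 = 240
r_3 = 30
x_4 = 260
y_4 = 500
r_4 = 30
x_5 = 460
y_5 = 145
r_5 = 45
x0_6 = 310
y0_6 = 160
x1_6 = 395
y1_6 = 300
y2_7 = 395
x_8 = 165
y_8 = 90
r_8 = 65
x1_9 = 185
y1_9 = 50
x_10 = 110
y_10 = 250
r_10 = 30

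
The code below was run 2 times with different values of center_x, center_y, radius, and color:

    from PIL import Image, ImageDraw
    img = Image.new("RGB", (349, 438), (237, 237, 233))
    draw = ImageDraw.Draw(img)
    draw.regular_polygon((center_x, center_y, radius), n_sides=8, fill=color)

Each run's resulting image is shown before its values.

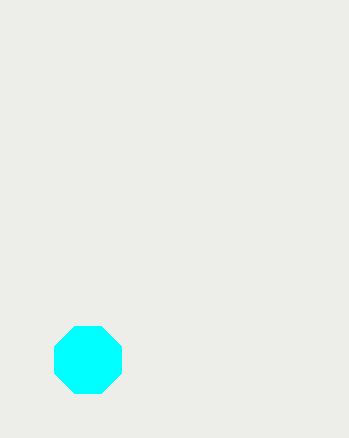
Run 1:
center_x = 88
center_y = 360
radius = 36
color = 'cyan'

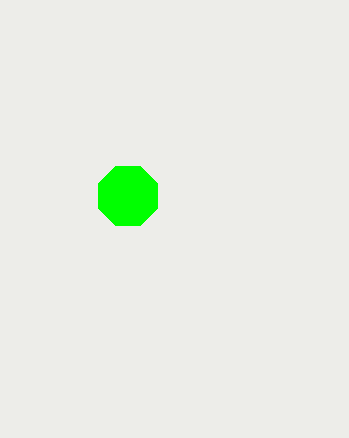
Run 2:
center_x = 128, center_y = 196, radius = 32, color = 'lime'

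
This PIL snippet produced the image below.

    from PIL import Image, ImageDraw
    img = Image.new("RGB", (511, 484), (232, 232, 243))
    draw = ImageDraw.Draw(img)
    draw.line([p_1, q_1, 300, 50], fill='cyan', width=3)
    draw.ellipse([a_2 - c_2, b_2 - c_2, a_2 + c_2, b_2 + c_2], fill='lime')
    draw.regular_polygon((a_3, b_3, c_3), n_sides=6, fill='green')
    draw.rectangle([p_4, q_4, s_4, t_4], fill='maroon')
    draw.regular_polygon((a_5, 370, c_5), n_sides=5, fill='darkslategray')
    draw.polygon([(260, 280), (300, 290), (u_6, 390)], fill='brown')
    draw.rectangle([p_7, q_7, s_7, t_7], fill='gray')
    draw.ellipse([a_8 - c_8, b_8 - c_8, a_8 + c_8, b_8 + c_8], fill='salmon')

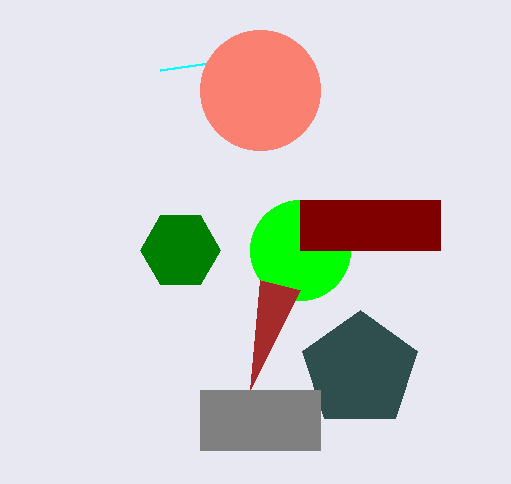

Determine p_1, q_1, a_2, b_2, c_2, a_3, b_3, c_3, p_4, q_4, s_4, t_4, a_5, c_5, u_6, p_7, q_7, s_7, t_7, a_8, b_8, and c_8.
p_1 = 160; q_1 = 70; a_2 = 300; b_2 = 250; c_2 = 50; a_3 = 180; b_3 = 250; c_3 = 40; p_4 = 300; q_4 = 200; s_4 = 440; t_4 = 250; a_5 = 360; c_5 = 60; u_6 = 250; p_7 = 200; q_7 = 390; s_7 = 320; t_7 = 450; a_8 = 260; b_8 = 90; c_8 = 60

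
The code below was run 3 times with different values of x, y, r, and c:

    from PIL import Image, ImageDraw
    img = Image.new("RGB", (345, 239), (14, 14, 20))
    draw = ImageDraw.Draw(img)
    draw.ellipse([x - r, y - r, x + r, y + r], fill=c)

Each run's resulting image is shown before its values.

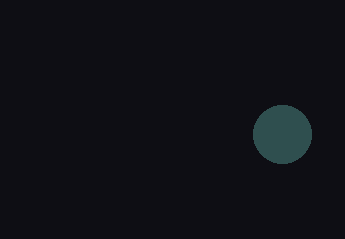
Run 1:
x = 282
y = 134
r = 29
c = 'darkslategray'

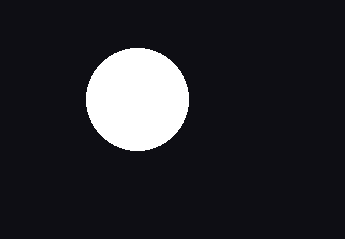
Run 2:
x = 137; y = 99; r = 51; c = 'white'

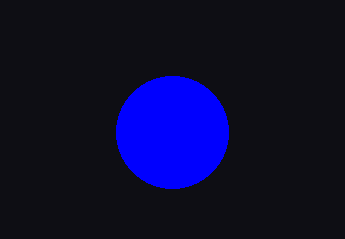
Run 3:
x = 172; y = 132; r = 56; c = 'blue'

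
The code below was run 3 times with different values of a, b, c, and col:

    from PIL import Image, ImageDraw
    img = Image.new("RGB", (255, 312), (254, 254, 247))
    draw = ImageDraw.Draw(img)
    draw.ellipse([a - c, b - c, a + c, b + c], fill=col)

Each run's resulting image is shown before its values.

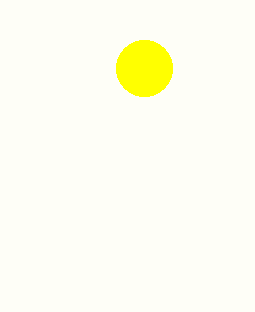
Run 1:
a = 144; b = 68; c = 28; col = 'yellow'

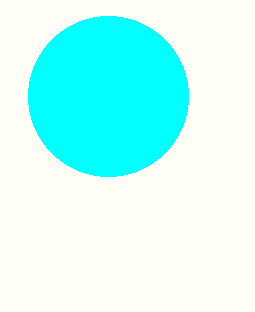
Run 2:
a = 108, b = 96, c = 80, col = 'cyan'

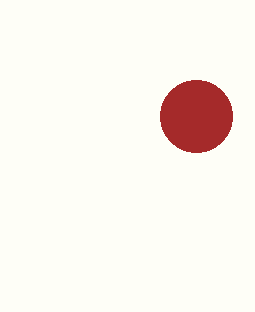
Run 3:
a = 196; b = 116; c = 36; col = 'brown'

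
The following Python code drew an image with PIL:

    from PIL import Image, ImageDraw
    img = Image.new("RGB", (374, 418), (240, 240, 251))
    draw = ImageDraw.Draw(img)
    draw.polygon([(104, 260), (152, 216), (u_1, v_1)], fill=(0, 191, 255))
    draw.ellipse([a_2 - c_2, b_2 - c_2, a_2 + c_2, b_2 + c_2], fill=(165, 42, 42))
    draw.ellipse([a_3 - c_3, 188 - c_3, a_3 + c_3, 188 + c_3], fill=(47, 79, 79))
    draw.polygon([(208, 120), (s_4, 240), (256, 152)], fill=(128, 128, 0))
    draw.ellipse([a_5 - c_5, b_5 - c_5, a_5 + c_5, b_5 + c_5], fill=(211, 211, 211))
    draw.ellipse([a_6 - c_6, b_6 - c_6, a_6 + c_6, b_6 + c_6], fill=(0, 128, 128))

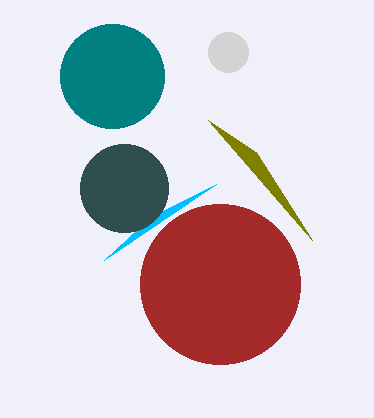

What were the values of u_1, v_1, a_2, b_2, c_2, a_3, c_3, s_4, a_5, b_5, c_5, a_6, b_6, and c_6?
u_1 = 216
v_1 = 184
a_2 = 220
b_2 = 284
c_2 = 80
a_3 = 124
c_3 = 44
s_4 = 312
a_5 = 228
b_5 = 52
c_5 = 20
a_6 = 112
b_6 = 76
c_6 = 52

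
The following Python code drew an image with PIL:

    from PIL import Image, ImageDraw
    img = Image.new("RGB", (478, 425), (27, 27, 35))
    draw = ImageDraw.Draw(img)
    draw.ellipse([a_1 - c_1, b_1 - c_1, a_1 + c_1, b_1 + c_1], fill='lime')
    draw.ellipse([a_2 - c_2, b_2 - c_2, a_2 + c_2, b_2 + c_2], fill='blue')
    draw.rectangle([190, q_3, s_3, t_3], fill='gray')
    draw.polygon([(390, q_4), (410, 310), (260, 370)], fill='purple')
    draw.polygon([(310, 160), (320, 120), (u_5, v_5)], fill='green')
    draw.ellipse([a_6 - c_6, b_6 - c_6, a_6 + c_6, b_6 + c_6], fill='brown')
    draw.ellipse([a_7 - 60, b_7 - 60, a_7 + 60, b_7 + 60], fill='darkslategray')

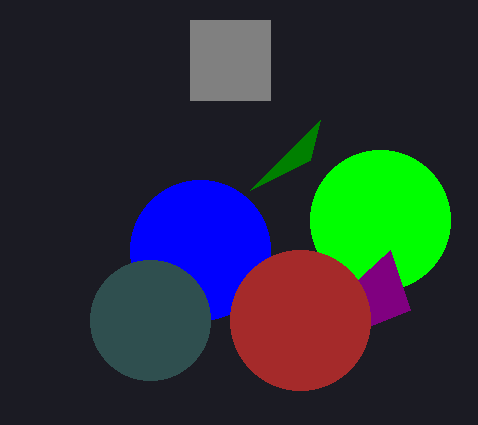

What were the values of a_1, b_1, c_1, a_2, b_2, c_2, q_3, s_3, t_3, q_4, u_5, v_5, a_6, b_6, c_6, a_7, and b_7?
a_1 = 380
b_1 = 220
c_1 = 70
a_2 = 200
b_2 = 250
c_2 = 70
q_3 = 20
s_3 = 270
t_3 = 100
q_4 = 250
u_5 = 250
v_5 = 190
a_6 = 300
b_6 = 320
c_6 = 70
a_7 = 150
b_7 = 320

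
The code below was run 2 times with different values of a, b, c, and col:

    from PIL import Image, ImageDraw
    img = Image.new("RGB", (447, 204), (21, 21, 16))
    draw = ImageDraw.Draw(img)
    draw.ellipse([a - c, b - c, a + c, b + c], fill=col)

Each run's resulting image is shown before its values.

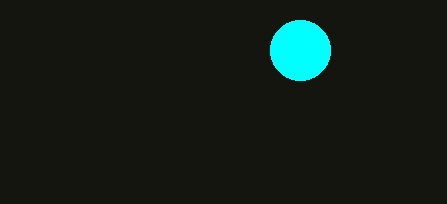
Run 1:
a = 300, b = 50, c = 30, col = 'cyan'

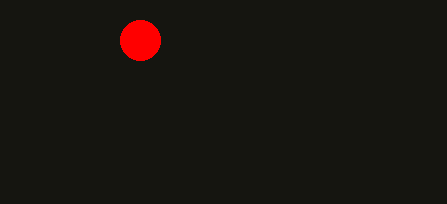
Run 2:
a = 140
b = 40
c = 20
col = 'red'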